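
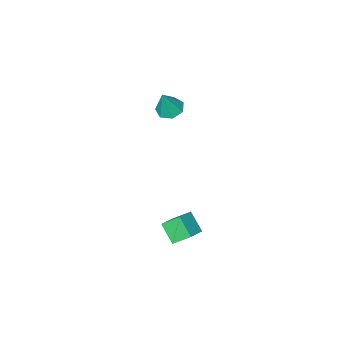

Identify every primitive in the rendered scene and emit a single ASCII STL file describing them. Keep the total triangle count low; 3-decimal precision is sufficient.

solid 
facet normal -0.372 -0.077 -0.925
outer loop
vertex 2.14 0.392 2.279
vertex 1.424 0.299 2.575
vertex 1.786 0.961 2.374
endloop
endfacet
facet normal 0.852 0.521 0.051
outer loop
vertex 2.14 0.392 2.279
vertex 1.786 0.961 2.374
vertex 2.016 0.421 4.045
endloop
endfacet
facet normal -0.373 -0.076 -0.924
outer loop
vertex 1.786 0.961 2.374
vertex 1.424 0.299 2.575
vertex 1.16 1.032 2.621
endloop
endfacet
facet normal 0.214 0.938 0.274
outer loop
vertex 1.786 0.961 2.374
vertex 1.16 1.032 2.621
vertex 2.016 0.421 4.045
endloop
endfacet
facet normal -0.371 -0.076 -0.925
outer loop
vertex 1.16 1.032 2.621
vertex 1.424 0.299 2.575
vertex 0.732 0.552 2.832
endloop
endfacet
facet normal -0.471 0.672 0.572
outer loop
vertex 1.16 1.032 2.621
vertex 0.732 0.552 2.832
vertex 2.016 0.421 4.045
endloop
endfacet
facet normal -0.372 -0.077 -0.925
outer loop
vertex 0.732 0.552 2.832
vertex 1.424 0.299 2.575
vertex 0.826 -0.119 2.85
endloop
endfacet
facet normal -0.689 -0.077 0.721
outer loop
vertex 0.732 0.552 2.832
vertex 0.826 -0.119 2.85
vertex 2.016 0.421 4.045
endloop
endfacet
facet normal -0.372 -0.076 -0.925
outer loop
vertex 0.826 -0.119 2.85
vertex 1.424 0.299 2.575
vertex 1.37 -0.474 2.66
endloop
endfacet
facet normal -0.273 -0.745 0.609
outer loop
vertex 0.826 -0.119 2.85
vertex 1.37 -0.474 2.66
vertex 2.016 0.421 4.045
endloop
endfacet
facet normal -0.373 -0.076 -0.925
outer loop
vertex 1.37 -0.474 2.66
vertex 1.424 0.299 2.575
vertex 1.954 -0.247 2.406
endloop
endfacet
facet normal 0.461 -0.828 0.320
outer loop
vertex 1.37 -0.474 2.66
vertex 1.954 -0.247 2.406
vertex 2.016 0.421 4.045
endloop
endfacet
facet normal -0.373 -0.075 -0.925
outer loop
vertex 1.954 -0.247 2.406
vertex 1.424 0.299 2.575
vertex 2.14 0.392 2.279
endloop
endfacet
facet normal 0.961 -0.266 0.072
outer loop
vertex 1.954 -0.247 2.406
vertex 2.14 0.392 2.279
vertex 2.016 0.421 4.045
endloop
endfacet
facet normal -0.521 0.585 0.622
outer loop
vertex 3.787 4.01 -2.385
vertex 3.846 4.987 -3.255
vertex 2.73 3.616 -2.899
endloop
endfacet
facet normal -0.045 -0.746 0.665
outer loop
vertex 3.354 2.913 -3.645
vertex 3.787 4.01 -2.385
vertex 2.73 3.616 -2.899
endloop
endfacet
facet normal -0.521 0.585 0.622
outer loop
vertex 2.73 3.616 -2.899
vertex 3.846 4.987 -3.255
vertex 2.789 4.593 -3.769
endloop
endfacet
facet normal -0.853 -0.317 -0.414
outer loop
vertex 2.789 4.593 -3.769
vertex 3.354 2.913 -3.645
vertex 2.73 3.616 -2.899
endloop
endfacet
facet normal 0.853 0.317 0.414
outer loop
vertex 3.787 4.01 -2.385
vertex 4.47 4.284 -4.001
vertex 3.846 4.987 -3.255
endloop
endfacet
facet normal -0.045 -0.746 0.665
outer loop
vertex 4.411 3.307 -3.131
vertex 3.787 4.01 -2.385
vertex 3.354 2.913 -3.645
endloop
endfacet
facet normal 0.853 0.317 0.414
outer loop
vertex 4.411 3.307 -3.131
vertex 4.47 4.284 -4.001
vertex 3.787 4.01 -2.385
endloop
endfacet
facet normal 0.045 0.746 -0.665
outer loop
vertex 3.846 4.987 -3.255
vertex 4.47 4.284 -4.001
vertex 2.789 4.593 -3.769
endloop
endfacet
facet normal -0.853 -0.317 -0.414
outer loop
vertex 3.413 3.89 -4.515
vertex 3.354 2.913 -3.645
vertex 2.789 4.593 -3.769
endloop
endfacet
facet normal 0.045 0.746 -0.665
outer loop
vertex 2.789 4.593 -3.769
vertex 4.47 4.284 -4.001
vertex 3.413 3.89 -4.515
endloop
endfacet
facet normal 0.521 -0.585 -0.622
outer loop
vertex 3.413 3.89 -4.515
vertex 4.411 3.307 -3.131
vertex 3.354 2.913 -3.645
endloop
endfacet
facet normal 0.521 -0.585 -0.622
outer loop
vertex 4.47 4.284 -4.001
vertex 4.411 3.307 -3.131
vertex 3.413 3.89 -4.515
endloop
endfacet

endsolid


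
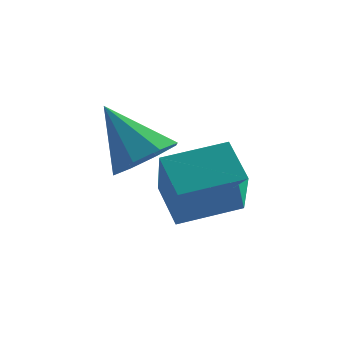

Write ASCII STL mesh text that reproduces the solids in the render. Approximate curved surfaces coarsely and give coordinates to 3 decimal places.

solid 
facet normal 0.525 -0.434 -0.733
outer loop
vertex -0.651 -1.83 3.806
vertex -1.431 -1.801 3.23
vertex -0.688 -1.204 3.409
endloop
endfacet
facet normal 0.551 0.470 0.689
outer loop
vertex -0.651 -1.83 3.806
vertex -0.688 -1.204 3.409
vertex -2.449 -0.959 4.65
endloop
endfacet
facet normal 0.525 -0.433 -0.733
outer loop
vertex -0.688 -1.204 3.409
vertex -1.431 -1.801 3.23
vertex -1.16 -0.927 2.907
endloop
endfacet
facet normal 0.294 0.926 0.235
outer loop
vertex -0.688 -1.204 3.409
vertex -1.16 -0.927 2.907
vertex -2.449 -0.959 4.65
endloop
endfacet
facet normal 0.526 -0.434 -0.732
outer loop
vertex -1.16 -0.927 2.907
vertex -1.431 -1.801 3.23
vertex -1.79 -1.163 2.594
endloop
endfacet
facet normal -0.266 0.947 -0.179
outer loop
vertex -1.16 -0.927 2.907
vertex -1.79 -1.163 2.594
vertex -2.449 -0.959 4.65
endloop
endfacet
facet normal 0.524 -0.435 -0.732
outer loop
vertex -1.79 -1.163 2.594
vertex -1.431 -1.801 3.23
vertex -2.211 -1.772 2.654
endloop
endfacet
facet normal -0.797 0.521 -0.307
outer loop
vertex -1.79 -1.163 2.594
vertex -2.211 -1.772 2.654
vertex -2.449 -0.959 4.65
endloop
endfacet
facet normal 0.525 -0.434 -0.733
outer loop
vertex -2.211 -1.772 2.654
vertex -1.431 -1.801 3.23
vertex -2.174 -2.398 3.051
endloop
endfacet
facet normal -0.992 -0.106 -0.075
outer loop
vertex -2.211 -1.772 2.654
vertex -2.174 -2.398 3.051
vertex -2.449 -0.959 4.65
endloop
endfacet
facet normal 0.525 -0.434 -0.732
outer loop
vertex -2.174 -2.398 3.051
vertex -1.431 -1.801 3.23
vertex -1.702 -2.674 3.553
endloop
endfacet
facet normal -0.734 -0.563 0.380
outer loop
vertex -2.174 -2.398 3.051
vertex -1.702 -2.674 3.553
vertex -2.449 -0.959 4.65
endloop
endfacet
facet normal 0.525 -0.434 -0.732
outer loop
vertex -1.702 -2.674 3.553
vertex -1.431 -1.801 3.23
vertex -1.071 -2.439 3.866
endloop
endfacet
facet normal -0.176 -0.584 0.793
outer loop
vertex -1.702 -2.674 3.553
vertex -1.071 -2.439 3.866
vertex -2.449 -0.959 4.65
endloop
endfacet
facet normal 0.525 -0.434 -0.732
outer loop
vertex -1.071 -2.439 3.866
vertex -1.431 -1.801 3.23
vertex -0.651 -1.83 3.806
endloop
endfacet
facet normal 0.357 -0.155 0.921
outer loop
vertex -1.071 -2.439 3.866
vertex -0.651 -1.83 3.806
vertex -2.449 -0.959 4.65
endloop
endfacet
facet normal -0.944 -0.284 -0.168
outer loop
vertex -1.1 -1.126 2.934
vertex -1.149 0.028 1.264
vertex -0.649 -2.184 2.19
endloop
endfacet
facet normal 0.024 -0.568 0.823
outer loop
vertex 1.069 -1.668 2.496
vertex -1.1 -1.126 2.934
vertex -0.649 -2.184 2.19
endloop
endfacet
facet normal -0.944 -0.284 -0.168
outer loop
vertex -0.649 -2.184 2.19
vertex -1.149 0.028 1.264
vertex -0.698 -1.031 0.52
endloop
endfacet
facet normal 0.329 -0.773 -0.543
outer loop
vertex -0.698 -1.031 0.52
vertex 1.069 -1.668 2.496
vertex -0.649 -2.184 2.19
endloop
endfacet
facet normal -0.329 0.772 0.543
outer loop
vertex -1.1 -1.126 2.934
vertex 0.569 0.544 1.57
vertex -1.149 0.028 1.264
endloop
endfacet
facet normal 0.024 -0.568 0.823
outer loop
vertex 0.618 -0.609 3.24
vertex -1.1 -1.126 2.934
vertex 1.069 -1.668 2.496
endloop
endfacet
facet normal -0.329 0.773 0.543
outer loop
vertex 0.618 -0.609 3.24
vertex 0.569 0.544 1.57
vertex -1.1 -1.126 2.934
endloop
endfacet
facet normal -0.024 0.568 -0.823
outer loop
vertex -1.149 0.028 1.264
vertex 0.569 0.544 1.57
vertex -0.698 -1.031 0.52
endloop
endfacet
facet normal 0.329 -0.772 -0.543
outer loop
vertex 1.02 -0.514 0.826
vertex 1.069 -1.668 2.496
vertex -0.698 -1.031 0.52
endloop
endfacet
facet normal -0.024 0.568 -0.823
outer loop
vertex -0.698 -1.031 0.52
vertex 0.569 0.544 1.57
vertex 1.02 -0.514 0.826
endloop
endfacet
facet normal 0.944 0.284 0.168
outer loop
vertex 1.02 -0.514 0.826
vertex 0.618 -0.609 3.24
vertex 1.069 -1.668 2.496
endloop
endfacet
facet normal 0.944 0.284 0.168
outer loop
vertex 0.569 0.544 1.57
vertex 0.618 -0.609 3.24
vertex 1.02 -0.514 0.826
endloop
endfacet

endsolid


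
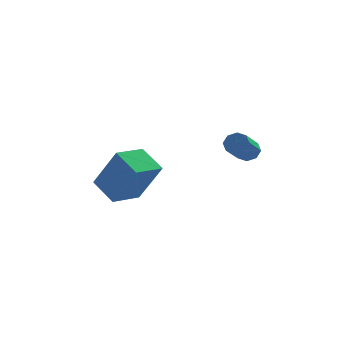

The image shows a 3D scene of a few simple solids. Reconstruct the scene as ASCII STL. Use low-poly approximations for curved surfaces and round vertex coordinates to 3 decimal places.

solid 
facet normal 0.295 0.765 -0.572
outer loop
vertex 0.922 3.244 -0.568
vertex 0.547 3.123 -0.923
vertex 0.572 3.434 -0.494
endloop
endfacet
facet normal 0.408 0.440 0.800
outer loop
vertex 0.922 3.244 -0.568
vertex 0.572 3.434 -0.494
vertex 0.528 2.217 0.198
endloop
endfacet
facet normal 0.408 0.440 0.800
outer loop
vertex 0.528 2.217 0.198
vertex 0.572 3.434 -0.494
vertex 0.177 2.408 0.272
endloop
endfacet
facet normal -0.296 -0.765 0.571
outer loop
vertex 0.528 2.217 0.198
vertex 0.177 2.408 0.272
vertex 0.153 2.097 -0.157
endloop
endfacet
facet normal 0.294 0.766 -0.572
outer loop
vertex 0.572 3.434 -0.494
vertex 0.547 3.123 -0.923
vertex 0.207 3.442 -0.671
endloop
endfacet
facet normal -0.323 0.643 0.695
outer loop
vertex 0.572 3.434 -0.494
vertex 0.207 3.442 -0.671
vertex 0.177 2.408 0.272
endloop
endfacet
facet normal -0.323 0.643 0.695
outer loop
vertex 0.177 2.408 0.272
vertex 0.207 3.442 -0.671
vertex -0.188 2.416 0.095
endloop
endfacet
facet normal -0.294 -0.766 0.572
outer loop
vertex 0.177 2.408 0.272
vertex -0.188 2.416 0.095
vertex 0.153 2.097 -0.157
endloop
endfacet
facet normal 0.294 0.766 -0.572
outer loop
vertex 0.207 3.442 -0.671
vertex 0.547 3.123 -0.923
vertex 0.041 3.263 -0.996
endloop
endfacet
facet normal -0.864 0.469 0.183
outer loop
vertex 0.207 3.442 -0.671
vertex 0.041 3.263 -0.996
vertex -0.188 2.416 0.095
endloop
endfacet
facet normal -0.865 0.468 0.182
outer loop
vertex -0.188 2.416 0.095
vertex 0.041 3.263 -0.996
vertex -0.353 2.237 -0.23
endloop
endfacet
facet normal -0.294 -0.766 0.571
outer loop
vertex -0.188 2.416 0.095
vertex -0.353 2.237 -0.23
vertex 0.153 2.097 -0.157
endloop
endfacet
facet normal 0.294 0.767 -0.570
outer loop
vertex 0.041 3.263 -0.996
vertex 0.547 3.123 -0.923
vertex 0.172 3.003 -1.278
endloop
endfacet
facet normal -0.900 0.020 -0.436
outer loop
vertex 0.041 3.263 -0.996
vertex 0.172 3.003 -1.278
vertex -0.353 2.237 -0.23
endloop
endfacet
facet normal -0.900 0.020 -0.436
outer loop
vertex -0.353 2.237 -0.23
vertex 0.172 3.003 -1.278
vertex -0.222 1.976 -0.512
endloop
endfacet
facet normal -0.294 -0.766 0.572
outer loop
vertex -0.353 2.237 -0.23
vertex -0.222 1.976 -0.512
vertex 0.153 2.097 -0.157
endloop
endfacet
facet normal 0.296 0.765 -0.571
outer loop
vertex 0.172 3.003 -1.278
vertex 0.547 3.123 -0.923
vertex 0.523 2.812 -1.352
endloop
endfacet
facet normal -0.408 -0.440 -0.800
outer loop
vertex 0.172 3.003 -1.278
vertex 0.523 2.812 -1.352
vertex -0.222 1.976 -0.512
endloop
endfacet
facet normal -0.408 -0.440 -0.800
outer loop
vertex -0.222 1.976 -0.512
vertex 0.523 2.812 -1.352
vertex 0.128 1.786 -0.586
endloop
endfacet
facet normal -0.295 -0.765 0.572
outer loop
vertex -0.222 1.976 -0.512
vertex 0.128 1.786 -0.586
vertex 0.153 2.097 -0.157
endloop
endfacet
facet normal 0.294 0.766 -0.572
outer loop
vertex 0.523 2.812 -1.352
vertex 0.547 3.123 -0.923
vertex 0.888 2.804 -1.175
endloop
endfacet
facet normal 0.323 -0.643 -0.695
outer loop
vertex 0.523 2.812 -1.352
vertex 0.888 2.804 -1.175
vertex 0.128 1.786 -0.586
endloop
endfacet
facet normal 0.323 -0.643 -0.695
outer loop
vertex 0.128 1.786 -0.586
vertex 0.888 2.804 -1.175
vertex 0.493 1.778 -0.409
endloop
endfacet
facet normal -0.294 -0.766 0.572
outer loop
vertex 0.128 1.786 -0.586
vertex 0.493 1.778 -0.409
vertex 0.153 2.097 -0.157
endloop
endfacet
facet normal 0.294 0.766 -0.571
outer loop
vertex 0.888 2.804 -1.175
vertex 0.547 3.123 -0.923
vertex 1.053 2.983 -0.85
endloop
endfacet
facet normal 0.865 -0.468 -0.181
outer loop
vertex 0.888 2.804 -1.175
vertex 1.053 2.983 -0.85
vertex 0.493 1.778 -0.409
endloop
endfacet
facet normal 0.864 -0.469 -0.183
outer loop
vertex 0.493 1.778 -0.409
vertex 1.053 2.983 -0.85
vertex 0.659 1.957 -0.084
endloop
endfacet
facet normal -0.294 -0.766 0.572
outer loop
vertex 0.493 1.778 -0.409
vertex 0.659 1.957 -0.084
vertex 0.153 2.097 -0.157
endloop
endfacet
facet normal 0.294 0.766 -0.572
outer loop
vertex 1.053 2.983 -0.85
vertex 0.547 3.123 -0.923
vertex 0.922 3.244 -0.568
endloop
endfacet
facet normal 0.900 -0.020 0.436
outer loop
vertex 1.053 2.983 -0.85
vertex 0.922 3.244 -0.568
vertex 0.659 1.957 -0.084
endloop
endfacet
facet normal 0.900 -0.020 0.436
outer loop
vertex 0.659 1.957 -0.084
vertex 0.922 3.244 -0.568
vertex 0.528 2.217 0.198
endloop
endfacet
facet normal -0.294 -0.767 0.570
outer loop
vertex 0.659 1.957 -0.084
vertex 0.528 2.217 0.198
vertex 0.153 2.097 -0.157
endloop
endfacet
facet normal -0.459 0.253 -0.851
outer loop
vertex -5.273 2.296 -2.459
vertex -4.393 3.36 -2.618
vertex -4.438 1.503 -3.145
endloop
endfacet
facet normal -0.633 -0.766 0.114
outer loop
vertex -3.487 0.98 -1.382
vertex -5.273 2.296 -2.459
vertex -4.438 1.503 -3.145
endloop
endfacet
facet normal -0.459 0.253 -0.851
outer loop
vertex -4.438 1.503 -3.145
vertex -4.393 3.36 -2.618
vertex -3.558 2.567 -3.304
endloop
endfacet
facet normal 0.623 -0.592 -0.512
outer loop
vertex -3.558 2.567 -3.304
vertex -3.487 0.98 -1.382
vertex -4.438 1.503 -3.145
endloop
endfacet
facet normal -0.623 0.592 0.512
outer loop
vertex -5.273 2.296 -2.459
vertex -3.442 2.837 -0.855
vertex -4.393 3.36 -2.618
endloop
endfacet
facet normal -0.633 -0.766 0.114
outer loop
vertex -4.322 1.773 -0.696
vertex -5.273 2.296 -2.459
vertex -3.487 0.98 -1.382
endloop
endfacet
facet normal -0.623 0.592 0.512
outer loop
vertex -4.322 1.773 -0.696
vertex -3.442 2.837 -0.855
vertex -5.273 2.296 -2.459
endloop
endfacet
facet normal 0.633 0.766 -0.114
outer loop
vertex -4.393 3.36 -2.618
vertex -3.442 2.837 -0.855
vertex -3.558 2.567 -3.304
endloop
endfacet
facet normal 0.623 -0.592 -0.512
outer loop
vertex -2.607 2.044 -1.541
vertex -3.487 0.98 -1.382
vertex -3.558 2.567 -3.304
endloop
endfacet
facet normal 0.633 0.766 -0.114
outer loop
vertex -3.558 2.567 -3.304
vertex -3.442 2.837 -0.855
vertex -2.607 2.044 -1.541
endloop
endfacet
facet normal 0.459 -0.253 0.851
outer loop
vertex -2.607 2.044 -1.541
vertex -4.322 1.773 -0.696
vertex -3.487 0.98 -1.382
endloop
endfacet
facet normal 0.459 -0.253 0.851
outer loop
vertex -3.442 2.837 -0.855
vertex -4.322 1.773 -0.696
vertex -2.607 2.044 -1.541
endloop
endfacet

endsolid


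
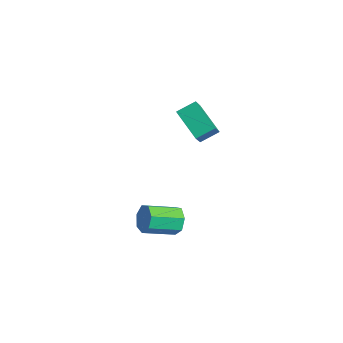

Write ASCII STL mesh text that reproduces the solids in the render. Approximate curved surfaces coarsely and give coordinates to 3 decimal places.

solid 
facet normal -0.405 0.486 -0.775
outer loop
vertex -2.97 2.348 0.489
vertex -2.681 3.37 0.979
vertex -1.28 2.306 -0.421
endloop
endfacet
facet normal -0.247 -0.874 -0.419
outer loop
vertex -0.599 1.49 0.881
vertex -2.97 2.348 0.489
vertex -1.28 2.306 -0.421
endloop
endfacet
facet normal -0.404 0.486 -0.774
outer loop
vertex -1.28 2.306 -0.421
vertex -2.681 3.37 0.979
vertex -0.991 3.328 0.07
endloop
endfacet
facet normal 0.880 -0.021 -0.474
outer loop
vertex -0.991 3.328 0.07
vertex -0.599 1.49 0.881
vertex -1.28 2.306 -0.421
endloop
endfacet
facet normal -0.880 0.022 0.474
outer loop
vertex -2.97 2.348 0.489
vertex -2.0 2.554 2.281
vertex -2.681 3.37 0.979
endloop
endfacet
facet normal -0.247 -0.874 -0.419
outer loop
vertex -2.289 1.532 1.79
vertex -2.97 2.348 0.489
vertex -0.599 1.49 0.881
endloop
endfacet
facet normal -0.880 0.021 0.474
outer loop
vertex -2.289 1.532 1.79
vertex -2.0 2.554 2.281
vertex -2.97 2.348 0.489
endloop
endfacet
facet normal 0.247 0.874 0.419
outer loop
vertex -2.681 3.37 0.979
vertex -2.0 2.554 2.281
vertex -0.991 3.328 0.07
endloop
endfacet
facet normal 0.880 -0.022 -0.474
outer loop
vertex -0.31 2.512 1.371
vertex -0.599 1.49 0.881
vertex -0.991 3.328 0.07
endloop
endfacet
facet normal 0.247 0.874 0.419
outer loop
vertex -0.991 3.328 0.07
vertex -2.0 2.554 2.281
vertex -0.31 2.512 1.371
endloop
endfacet
facet normal 0.405 -0.486 0.775
outer loop
vertex -0.31 2.512 1.371
vertex -2.289 1.532 1.79
vertex -0.599 1.49 0.881
endloop
endfacet
facet normal 0.405 -0.486 0.774
outer loop
vertex -2.0 2.554 2.281
vertex -2.289 1.532 1.79
vertex -0.31 2.512 1.371
endloop
endfacet
facet normal 0.307 0.871 -0.383
outer loop
vertex 4.228 -2.879 0.946
vertex 3.692 -2.944 0.369
vertex 3.614 -2.605 1.078
endloop
endfacet
facet normal 0.321 0.284 0.903
outer loop
vertex 4.228 -2.879 0.946
vertex 3.614 -2.605 1.078
vertex 3.683 -4.43 1.628
endloop
endfacet
facet normal 0.321 0.284 0.903
outer loop
vertex 3.683 -4.43 1.628
vertex 3.614 -2.605 1.078
vertex 3.069 -4.156 1.76
endloop
endfacet
facet normal -0.306 -0.871 0.384
outer loop
vertex 3.683 -4.43 1.628
vertex 3.069 -4.156 1.76
vertex 3.148 -4.496 1.051
endloop
endfacet
facet normal 0.305 0.872 -0.383
outer loop
vertex 3.614 -2.605 1.078
vertex 3.692 -2.944 0.369
vertex 3.058 -2.587 0.676
endloop
endfacet
facet normal -0.500 0.490 0.714
outer loop
vertex 3.614 -2.605 1.078
vertex 3.058 -2.587 0.676
vertex 3.069 -4.156 1.76
endloop
endfacet
facet normal -0.501 0.490 0.714
outer loop
vertex 3.069 -4.156 1.76
vertex 3.058 -2.587 0.676
vertex 2.514 -4.138 1.358
endloop
endfacet
facet normal -0.306 -0.871 0.384
outer loop
vertex 3.069 -4.156 1.76
vertex 2.514 -4.138 1.358
vertex 3.148 -4.496 1.051
endloop
endfacet
facet normal 0.306 0.872 -0.383
outer loop
vertex 3.058 -2.587 0.676
vertex 3.692 -2.944 0.369
vertex 2.981 -2.838 0.043
endloop
endfacet
facet normal -0.945 0.325 -0.014
outer loop
vertex 3.058 -2.587 0.676
vertex 2.981 -2.838 0.043
vertex 2.514 -4.138 1.358
endloop
endfacet
facet normal -0.945 0.326 -0.013
outer loop
vertex 2.514 -4.138 1.358
vertex 2.981 -2.838 0.043
vertex 2.436 -4.389 0.725
endloop
endfacet
facet normal -0.306 -0.871 0.383
outer loop
vertex 2.514 -4.138 1.358
vertex 2.436 -4.389 0.725
vertex 3.148 -4.496 1.051
endloop
endfacet
facet normal 0.306 0.872 -0.383
outer loop
vertex 2.981 -2.838 0.043
vertex 3.692 -2.944 0.369
vertex 3.439 -3.169 -0.345
endloop
endfacet
facet normal -0.678 -0.083 -0.730
outer loop
vertex 2.981 -2.838 0.043
vertex 3.439 -3.169 -0.345
vertex 2.436 -4.389 0.725
endloop
endfacet
facet normal -0.678 -0.083 -0.730
outer loop
vertex 2.436 -4.389 0.725
vertex 3.439 -3.169 -0.345
vertex 2.894 -4.72 0.337
endloop
endfacet
facet normal -0.306 -0.872 0.382
outer loop
vertex 2.436 -4.389 0.725
vertex 2.894 -4.72 0.337
vertex 3.148 -4.496 1.051
endloop
endfacet
facet normal 0.306 0.872 -0.383
outer loop
vertex 3.439 -3.169 -0.345
vertex 3.692 -2.944 0.369
vertex 4.088 -3.331 -0.195
endloop
endfacet
facet normal 0.100 -0.430 -0.897
outer loop
vertex 3.439 -3.169 -0.345
vertex 4.088 -3.331 -0.195
vertex 2.894 -4.72 0.337
endloop
endfacet
facet normal 0.100 -0.429 -0.898
outer loop
vertex 2.894 -4.72 0.337
vertex 4.088 -3.331 -0.195
vertex 3.543 -4.883 0.487
endloop
endfacet
facet normal -0.307 -0.871 0.383
outer loop
vertex 2.894 -4.72 0.337
vertex 3.543 -4.883 0.487
vertex 3.148 -4.496 1.051
endloop
endfacet
facet normal 0.307 0.872 -0.383
outer loop
vertex 4.088 -3.331 -0.195
vertex 3.692 -2.944 0.369
vertex 4.439 -3.202 0.38
endloop
endfacet
facet normal 0.803 -0.453 -0.388
outer loop
vertex 4.088 -3.331 -0.195
vertex 4.439 -3.202 0.38
vertex 3.543 -4.883 0.487
endloop
endfacet
facet normal 0.803 -0.453 -0.388
outer loop
vertex 3.543 -4.883 0.487
vertex 4.439 -3.202 0.38
vertex 3.894 -4.753 1.062
endloop
endfacet
facet normal -0.306 -0.871 0.384
outer loop
vertex 3.543 -4.883 0.487
vertex 3.894 -4.753 1.062
vertex 3.148 -4.496 1.051
endloop
endfacet
facet normal 0.307 0.871 -0.383
outer loop
vertex 4.439 -3.202 0.38
vertex 3.692 -2.944 0.369
vertex 4.228 -2.879 0.946
endloop
endfacet
facet normal 0.901 -0.135 0.413
outer loop
vertex 4.439 -3.202 0.38
vertex 4.228 -2.879 0.946
vertex 3.894 -4.753 1.062
endloop
endfacet
facet normal 0.901 -0.135 0.413
outer loop
vertex 3.894 -4.753 1.062
vertex 4.228 -2.879 0.946
vertex 3.683 -4.43 1.628
endloop
endfacet
facet normal -0.306 -0.871 0.383
outer loop
vertex 3.894 -4.753 1.062
vertex 3.683 -4.43 1.628
vertex 3.148 -4.496 1.051
endloop
endfacet

endsolid


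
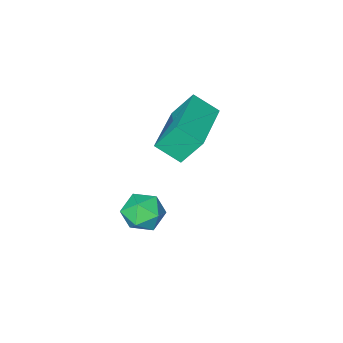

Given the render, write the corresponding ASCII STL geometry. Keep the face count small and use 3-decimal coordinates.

solid 
facet normal -0.435 0.880 -0.193
outer loop
vertex -2.01 3.702 -1.949
vertex -2.594 3.48 -1.646
vertex -2.108 3.803 -1.269
endloop
endfacet
facet normal 0.271 0.957 -0.103
outer loop
vertex -2.01 3.702 -1.949
vertex -2.108 3.803 -1.269
vertex -1.487 3.602 -1.505
endloop
endfacet
facet normal 0.601 0.546 -0.585
outer loop
vertex -2.01 3.702 -1.949
vertex -1.487 3.602 -1.505
vertex -1.589 3.156 -2.026
endloop
endfacet
facet normal 0.100 0.214 -0.972
outer loop
vertex -2.01 3.702 -1.949
vertex -1.589 3.156 -2.026
vertex -2.273 3.081 -2.113
endloop
endfacet
facet normal -0.539 0.421 -0.730
outer loop
vertex -2.01 3.702 -1.949
vertex -2.273 3.081 -2.113
vertex -2.594 3.48 -1.646
endloop
endfacet
facet normal 0.439 0.713 0.547
outer loop
vertex -1.487 3.602 -1.505
vertex -2.108 3.803 -1.269
vertex -1.747 3.319 -0.927
endloop
endfacet
facet normal -0.702 0.589 0.401
outer loop
vertex -2.108 3.803 -1.269
vertex -2.594 3.48 -1.646
vertex -2.431 3.244 -1.014
endloop
endfacet
facet normal -0.871 -0.154 -0.467
outer loop
vertex -2.594 3.48 -1.646
vertex -2.273 3.081 -2.113
vertex -2.533 2.798 -1.535
endloop
endfacet
facet normal 0.163 -0.486 -0.859
outer loop
vertex -2.273 3.081 -2.113
vertex -1.589 3.156 -2.026
vertex -1.912 2.597 -1.771
endloop
endfacet
facet normal 0.971 0.049 -0.232
outer loop
vertex -1.589 3.156 -2.026
vertex -1.487 3.602 -1.505
vertex -1.426 2.92 -1.394
endloop
endfacet
facet normal -0.100 -0.214 0.972
outer loop
vertex -2.01 2.698 -1.091
vertex -1.747 3.319 -0.927
vertex -2.431 3.244 -1.014
endloop
endfacet
facet normal -0.601 -0.546 0.585
outer loop
vertex -2.01 2.698 -1.091
vertex -2.431 3.244 -1.014
vertex -2.533 2.798 -1.535
endloop
endfacet
facet normal -0.271 -0.957 0.103
outer loop
vertex -2.01 2.698 -1.091
vertex -2.533 2.798 -1.535
vertex -1.912 2.597 -1.771
endloop
endfacet
facet normal 0.435 -0.880 0.193
outer loop
vertex -2.01 2.698 -1.091
vertex -1.912 2.597 -1.771
vertex -1.426 2.92 -1.394
endloop
endfacet
facet normal 0.539 -0.421 0.730
outer loop
vertex -2.01 2.698 -1.091
vertex -1.426 2.92 -1.394
vertex -1.747 3.319 -0.927
endloop
endfacet
facet normal -0.163 0.486 0.859
outer loop
vertex -2.431 3.244 -1.014
vertex -1.747 3.319 -0.927
vertex -2.108 3.803 -1.269
endloop
endfacet
facet normal -0.971 -0.049 0.232
outer loop
vertex -2.533 2.798 -1.535
vertex -2.431 3.244 -1.014
vertex -2.594 3.48 -1.646
endloop
endfacet
facet normal -0.439 -0.713 -0.547
outer loop
vertex -1.912 2.597 -1.771
vertex -2.533 2.798 -1.535
vertex -2.273 3.081 -2.113
endloop
endfacet
facet normal 0.702 -0.589 -0.401
outer loop
vertex -1.426 2.92 -1.394
vertex -1.912 2.597 -1.771
vertex -1.589 3.156 -2.026
endloop
endfacet
facet normal 0.871 0.154 0.467
outer loop
vertex -1.747 3.319 -0.927
vertex -1.426 2.92 -1.394
vertex -1.487 3.602 -1.505
endloop
endfacet
facet normal -0.421 0.372 0.827
outer loop
vertex -4.023 2.735 2.306
vertex -2.614 3.936 2.483
vertex -4.477 3.342 1.802
endloop
endfacet
facet normal -0.757 -0.646 -0.096
outer loop
vertex -4.026 2.944 0.917
vertex -4.023 2.735 2.306
vertex -4.477 3.342 1.802
endloop
endfacet
facet normal -0.421 0.371 0.828
outer loop
vertex -4.477 3.342 1.802
vertex -2.614 3.936 2.483
vertex -3.068 4.543 1.98
endloop
endfacet
facet normal -0.498 0.667 -0.554
outer loop
vertex -3.068 4.543 1.98
vertex -4.026 2.944 0.917
vertex -4.477 3.342 1.802
endloop
endfacet
facet normal 0.499 -0.667 0.554
outer loop
vertex -4.023 2.735 2.306
vertex -2.163 3.538 1.598
vertex -2.614 3.936 2.483
endloop
endfacet
facet normal -0.758 -0.646 -0.096
outer loop
vertex -3.572 2.337 1.42
vertex -4.023 2.735 2.306
vertex -4.026 2.944 0.917
endloop
endfacet
facet normal 0.499 -0.667 0.553
outer loop
vertex -3.572 2.337 1.42
vertex -2.163 3.538 1.598
vertex -4.023 2.735 2.306
endloop
endfacet
facet normal 0.758 0.646 0.096
outer loop
vertex -2.614 3.936 2.483
vertex -2.163 3.538 1.598
vertex -3.068 4.543 1.98
endloop
endfacet
facet normal -0.499 0.667 -0.554
outer loop
vertex -2.617 4.145 1.094
vertex -4.026 2.944 0.917
vertex -3.068 4.543 1.98
endloop
endfacet
facet normal 0.757 0.646 0.095
outer loop
vertex -3.068 4.543 1.98
vertex -2.163 3.538 1.598
vertex -2.617 4.145 1.094
endloop
endfacet
facet normal 0.421 -0.371 -0.828
outer loop
vertex -2.617 4.145 1.094
vertex -3.572 2.337 1.42
vertex -4.026 2.944 0.917
endloop
endfacet
facet normal 0.421 -0.372 -0.827
outer loop
vertex -2.163 3.538 1.598
vertex -3.572 2.337 1.42
vertex -2.617 4.145 1.094
endloop
endfacet

endsolid


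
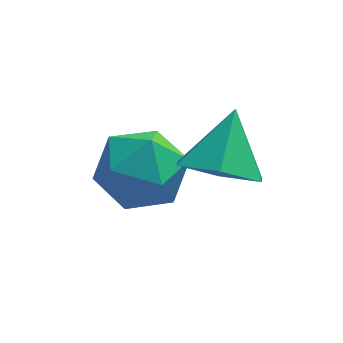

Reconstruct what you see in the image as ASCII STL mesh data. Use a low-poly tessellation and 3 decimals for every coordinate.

solid 
facet normal -0.254 -0.636 -0.729
outer loop
vertex 2.344 -0.026 -1.214
vertex 1.725 -0.15 -0.89
vertex 1.778 0.374 -1.366
endloop
endfacet
facet normal 0.601 0.774 -0.200
outer loop
vertex 2.344 -0.026 -1.214
vertex 1.778 0.374 -1.366
vertex 1.995 0.53 -0.11
endloop
endfacet
facet normal -0.254 -0.636 -0.729
outer loop
vertex 1.778 0.374 -1.366
vertex 1.725 -0.15 -0.89
vertex 1.158 0.25 -1.042
endloop
endfacet
facet normal -0.235 0.969 -0.080
outer loop
vertex 1.778 0.374 -1.366
vertex 1.158 0.25 -1.042
vertex 1.995 0.53 -0.11
endloop
endfacet
facet normal -0.252 -0.635 -0.730
outer loop
vertex 1.158 0.25 -1.042
vertex 1.725 -0.15 -0.89
vertex 1.105 -0.275 -0.567
endloop
endfacet
facet normal -0.710 0.510 0.485
outer loop
vertex 1.158 0.25 -1.042
vertex 1.105 -0.275 -0.567
vertex 1.995 0.53 -0.11
endloop
endfacet
facet normal -0.252 -0.636 -0.730
outer loop
vertex 1.105 -0.275 -0.567
vertex 1.725 -0.15 -0.89
vertex 1.671 -0.675 -0.414
endloop
endfacet
facet normal -0.349 -0.140 0.927
outer loop
vertex 1.105 -0.275 -0.567
vertex 1.671 -0.675 -0.414
vertex 1.995 0.53 -0.11
endloop
endfacet
facet normal -0.253 -0.635 -0.730
outer loop
vertex 1.671 -0.675 -0.414
vertex 1.725 -0.15 -0.89
vertex 2.291 -0.55 -0.738
endloop
endfacet
facet normal 0.489 -0.335 0.806
outer loop
vertex 1.671 -0.675 -0.414
vertex 2.291 -0.55 -0.738
vertex 1.995 0.53 -0.11
endloop
endfacet
facet normal -0.254 -0.636 -0.729
outer loop
vertex 2.291 -0.55 -0.738
vertex 1.725 -0.15 -0.89
vertex 2.344 -0.026 -1.214
endloop
endfacet
facet normal 0.962 0.123 0.242
outer loop
vertex 2.291 -0.55 -0.738
vertex 2.344 -0.026 -1.214
vertex 1.995 0.53 -0.11
endloop
endfacet
facet normal -0.426 0.000 0.905
outer loop
vertex 0.172 0.996 -1.196
vertex 0.18 0.218 -1.192
vertex 0.786 0.615 -0.907
endloop
endfacet
facet normal -0.023 0.581 0.814
outer loop
vertex 0.172 0.996 -1.196
vertex 0.786 0.615 -0.907
vertex 0.893 1.244 -1.353
endloop
endfacet
facet normal -0.268 0.932 0.243
outer loop
vertex 0.172 0.996 -1.196
vertex 0.893 1.244 -1.353
vertex 0.353 1.235 -1.914
endloop
endfacet
facet normal -0.823 0.568 -0.018
outer loop
vertex 0.172 0.996 -1.196
vertex 0.353 1.235 -1.914
vertex -0.087 0.601 -1.814
endloop
endfacet
facet normal -0.921 -0.007 0.391
outer loop
vertex 0.172 0.996 -1.196
vertex -0.087 0.601 -1.814
vertex 0.18 0.218 -1.192
endloop
endfacet
facet normal 0.643 0.367 0.672
outer loop
vertex 0.893 1.244 -1.353
vertex 0.786 0.615 -0.907
vertex 1.347 0.619 -1.446
endloop
endfacet
facet normal -0.010 -0.573 0.820
outer loop
vertex 0.786 0.615 -0.907
vertex 0.18 0.218 -1.192
vertex 0.907 -0.015 -1.346
endloop
endfacet
facet normal -0.810 -0.586 -0.013
outer loop
vertex 0.18 0.218 -1.192
vertex -0.087 0.601 -1.814
vertex 0.367 -0.024 -1.907
endloop
endfacet
facet normal -0.651 0.346 -0.675
outer loop
vertex -0.087 0.601 -1.814
vertex 0.353 1.235 -1.914
vertex 0.474 0.605 -2.353
endloop
endfacet
facet normal 0.246 0.936 -0.252
outer loop
vertex 0.353 1.235 -1.914
vertex 0.893 1.244 -1.353
vertex 1.08 1.002 -2.068
endloop
endfacet
facet normal 0.823 -0.568 0.018
outer loop
vertex 1.088 0.224 -2.064
vertex 1.347 0.619 -1.446
vertex 0.907 -0.015 -1.346
endloop
endfacet
facet normal 0.268 -0.932 -0.243
outer loop
vertex 1.088 0.224 -2.064
vertex 0.907 -0.015 -1.346
vertex 0.367 -0.024 -1.907
endloop
endfacet
facet normal 0.023 -0.581 -0.814
outer loop
vertex 1.088 0.224 -2.064
vertex 0.367 -0.024 -1.907
vertex 0.474 0.605 -2.353
endloop
endfacet
facet normal 0.426 -0.000 -0.905
outer loop
vertex 1.088 0.224 -2.064
vertex 0.474 0.605 -2.353
vertex 1.08 1.002 -2.068
endloop
endfacet
facet normal 0.921 0.007 -0.391
outer loop
vertex 1.088 0.224 -2.064
vertex 1.08 1.002 -2.068
vertex 1.347 0.619 -1.446
endloop
endfacet
facet normal 0.651 -0.346 0.675
outer loop
vertex 0.907 -0.015 -1.346
vertex 1.347 0.619 -1.446
vertex 0.786 0.615 -0.907
endloop
endfacet
facet normal -0.246 -0.936 0.252
outer loop
vertex 0.367 -0.024 -1.907
vertex 0.907 -0.015 -1.346
vertex 0.18 0.218 -1.192
endloop
endfacet
facet normal -0.643 -0.367 -0.672
outer loop
vertex 0.474 0.605 -2.353
vertex 0.367 -0.024 -1.907
vertex -0.087 0.601 -1.814
endloop
endfacet
facet normal 0.010 0.573 -0.820
outer loop
vertex 1.08 1.002 -2.068
vertex 0.474 0.605 -2.353
vertex 0.353 1.235 -1.914
endloop
endfacet
facet normal 0.810 0.586 0.013
outer loop
vertex 1.347 0.619 -1.446
vertex 1.08 1.002 -2.068
vertex 0.893 1.244 -1.353
endloop
endfacet

endsolid


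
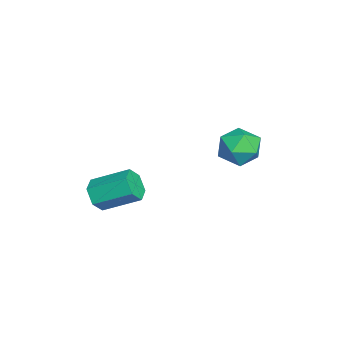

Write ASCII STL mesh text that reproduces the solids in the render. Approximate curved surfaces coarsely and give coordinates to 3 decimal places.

solid 
facet normal -0.104 -0.884 -0.456
outer loop
vertex 0.627 -3.289 -4.623
vertex 0.206 -3.556 -4.01
vertex -0.158 -3.201 -4.615
endloop
endfacet
facet normal 0.042 0.454 -0.890
outer loop
vertex 0.627 -3.289 -4.623
vertex -0.158 -3.201 -4.615
vertex 0.814 -1.698 -3.803
endloop
endfacet
facet normal 0.042 0.454 -0.890
outer loop
vertex 0.814 -1.698 -3.803
vertex -0.158 -3.201 -4.615
vertex 0.029 -1.61 -3.795
endloop
endfacet
facet normal 0.104 0.884 0.455
outer loop
vertex 0.814 -1.698 -3.803
vertex 0.029 -1.61 -3.795
vertex 0.394 -1.964 -3.19
endloop
endfacet
facet normal -0.104 -0.884 -0.456
outer loop
vertex -0.158 -3.201 -4.615
vertex 0.206 -3.556 -4.01
vertex -0.579 -3.468 -4.001
endloop
endfacet
facet normal -0.840 0.323 -0.436
outer loop
vertex -0.158 -3.201 -4.615
vertex -0.579 -3.468 -4.001
vertex 0.029 -1.61 -3.795
endloop
endfacet
facet normal -0.840 0.323 -0.436
outer loop
vertex 0.029 -1.61 -3.795
vertex -0.579 -3.468 -4.001
vertex -0.392 -1.876 -3.181
endloop
endfacet
facet normal 0.104 0.885 0.455
outer loop
vertex 0.029 -1.61 -3.795
vertex -0.392 -1.876 -3.181
vertex 0.394 -1.964 -3.19
endloop
endfacet
facet normal -0.104 -0.884 -0.455
outer loop
vertex -0.579 -3.468 -4.001
vertex 0.206 -3.556 -4.01
vertex -0.214 -3.822 -3.397
endloop
endfacet
facet normal -0.881 -0.131 0.455
outer loop
vertex -0.579 -3.468 -4.001
vertex -0.214 -3.822 -3.397
vertex -0.392 -1.876 -3.181
endloop
endfacet
facet normal -0.881 -0.131 0.455
outer loop
vertex -0.392 -1.876 -3.181
vertex -0.214 -3.822 -3.397
vertex -0.027 -2.231 -2.577
endloop
endfacet
facet normal 0.104 0.884 0.456
outer loop
vertex -0.392 -1.876 -3.181
vertex -0.027 -2.231 -2.577
vertex 0.394 -1.964 -3.19
endloop
endfacet
facet normal -0.104 -0.884 -0.455
outer loop
vertex -0.214 -3.822 -3.397
vertex 0.206 -3.556 -4.01
vertex 0.571 -3.91 -3.405
endloop
endfacet
facet normal -0.042 -0.454 0.890
outer loop
vertex -0.214 -3.822 -3.397
vertex 0.571 -3.91 -3.405
vertex -0.027 -2.231 -2.577
endloop
endfacet
facet normal -0.042 -0.454 0.890
outer loop
vertex -0.027 -2.231 -2.577
vertex 0.571 -3.91 -3.405
vertex 0.758 -2.319 -2.585
endloop
endfacet
facet normal 0.104 0.884 0.456
outer loop
vertex -0.027 -2.231 -2.577
vertex 0.758 -2.319 -2.585
vertex 0.394 -1.964 -3.19
endloop
endfacet
facet normal -0.104 -0.885 -0.455
outer loop
vertex 0.571 -3.91 -3.405
vertex 0.206 -3.556 -4.01
vertex 0.992 -3.644 -4.019
endloop
endfacet
facet normal 0.840 -0.323 0.436
outer loop
vertex 0.571 -3.91 -3.405
vertex 0.992 -3.644 -4.019
vertex 0.758 -2.319 -2.585
endloop
endfacet
facet normal 0.840 -0.323 0.436
outer loop
vertex 0.758 -2.319 -2.585
vertex 0.992 -3.644 -4.019
vertex 1.179 -2.052 -3.199
endloop
endfacet
facet normal 0.104 0.884 0.456
outer loop
vertex 0.758 -2.319 -2.585
vertex 1.179 -2.052 -3.199
vertex 0.394 -1.964 -3.19
endloop
endfacet
facet normal -0.104 -0.884 -0.456
outer loop
vertex 0.992 -3.644 -4.019
vertex 0.206 -3.556 -4.01
vertex 0.627 -3.289 -4.623
endloop
endfacet
facet normal 0.881 0.131 -0.455
outer loop
vertex 0.992 -3.644 -4.019
vertex 0.627 -3.289 -4.623
vertex 1.179 -2.052 -3.199
endloop
endfacet
facet normal 0.881 0.131 -0.455
outer loop
vertex 1.179 -2.052 -3.199
vertex 0.627 -3.289 -4.623
vertex 0.814 -1.698 -3.803
endloop
endfacet
facet normal 0.104 0.884 0.455
outer loop
vertex 1.179 -2.052 -3.199
vertex 0.814 -1.698 -3.803
vertex 0.394 -1.964 -3.19
endloop
endfacet
facet normal -0.972 -0.193 0.130
outer loop
vertex -4.922 2.382 -3.993
vertex -4.696 1.345 -3.843
vertex -4.717 2.015 -3.007
endloop
endfacet
facet normal -0.813 0.469 0.344
outer loop
vertex -4.922 2.382 -3.993
vertex -4.717 2.015 -3.007
vertex -4.309 2.955 -3.325
endloop
endfacet
facet normal -0.533 0.819 -0.213
outer loop
vertex -4.922 2.382 -3.993
vertex -4.309 2.955 -3.325
vertex -4.036 2.864 -4.358
endloop
endfacet
facet normal -0.519 0.372 -0.769
outer loop
vertex -4.922 2.382 -3.993
vertex -4.036 2.864 -4.358
vertex -4.275 1.869 -4.678
endloop
endfacet
facet normal -0.791 -0.253 -0.557
outer loop
vertex -4.922 2.382 -3.993
vertex -4.275 1.869 -4.678
vertex -4.696 1.345 -3.843
endloop
endfacet
facet normal -0.313 0.423 0.850
outer loop
vertex -4.309 2.955 -3.325
vertex -4.717 2.015 -3.007
vertex -3.705 2.271 -2.762
endloop
endfacet
facet normal -0.570 -0.648 0.505
outer loop
vertex -4.717 2.015 -3.007
vertex -4.696 1.345 -3.843
vertex -3.944 1.276 -3.082
endloop
endfacet
facet normal -0.277 -0.745 -0.607
outer loop
vertex -4.696 1.345 -3.843
vertex -4.275 1.869 -4.678
vertex -3.671 1.185 -4.115
endloop
endfacet
facet normal 0.163 0.266 -0.950
outer loop
vertex -4.275 1.869 -4.678
vertex -4.036 2.864 -4.358
vertex -3.263 2.125 -4.433
endloop
endfacet
facet normal 0.141 0.989 -0.050
outer loop
vertex -4.036 2.864 -4.358
vertex -4.309 2.955 -3.325
vertex -3.284 2.795 -3.597
endloop
endfacet
facet normal 0.519 -0.372 0.769
outer loop
vertex -3.058 1.758 -3.447
vertex -3.705 2.271 -2.762
vertex -3.944 1.276 -3.082
endloop
endfacet
facet normal 0.533 -0.819 0.213
outer loop
vertex -3.058 1.758 -3.447
vertex -3.944 1.276 -3.082
vertex -3.671 1.185 -4.115
endloop
endfacet
facet normal 0.813 -0.469 -0.344
outer loop
vertex -3.058 1.758 -3.447
vertex -3.671 1.185 -4.115
vertex -3.263 2.125 -4.433
endloop
endfacet
facet normal 0.972 0.193 -0.130
outer loop
vertex -3.058 1.758 -3.447
vertex -3.263 2.125 -4.433
vertex -3.284 2.795 -3.597
endloop
endfacet
facet normal 0.791 0.253 0.557
outer loop
vertex -3.058 1.758 -3.447
vertex -3.284 2.795 -3.597
vertex -3.705 2.271 -2.762
endloop
endfacet
facet normal -0.163 -0.266 0.950
outer loop
vertex -3.944 1.276 -3.082
vertex -3.705 2.271 -2.762
vertex -4.717 2.015 -3.007
endloop
endfacet
facet normal -0.141 -0.989 0.050
outer loop
vertex -3.671 1.185 -4.115
vertex -3.944 1.276 -3.082
vertex -4.696 1.345 -3.843
endloop
endfacet
facet normal 0.313 -0.423 -0.850
outer loop
vertex -3.263 2.125 -4.433
vertex -3.671 1.185 -4.115
vertex -4.275 1.869 -4.678
endloop
endfacet
facet normal 0.570 0.648 -0.505
outer loop
vertex -3.284 2.795 -3.597
vertex -3.263 2.125 -4.433
vertex -4.036 2.864 -4.358
endloop
endfacet
facet normal 0.277 0.745 0.607
outer loop
vertex -3.705 2.271 -2.762
vertex -3.284 2.795 -3.597
vertex -4.309 2.955 -3.325
endloop
endfacet

endsolid


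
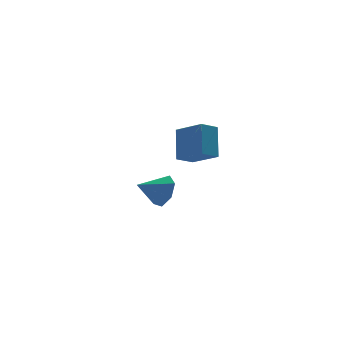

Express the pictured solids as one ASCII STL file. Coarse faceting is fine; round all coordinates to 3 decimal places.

solid 
facet normal -0.869 -0.250 0.428
outer loop
vertex -1.791 -3.683 1.675
vertex -1.434 -2.697 2.976
vertex -2.488 -2.485 0.959
endloop
endfacet
facet normal -0.214 -0.590 -0.779
outer loop
vertex -1.646 -2.243 0.544
vertex -1.791 -3.683 1.675
vertex -2.488 -2.485 0.959
endloop
endfacet
facet normal -0.869 -0.250 0.428
outer loop
vertex -2.488 -2.485 0.959
vertex -1.434 -2.697 2.976
vertex -2.131 -1.5 2.259
endloop
endfacet
facet normal -0.447 0.768 -0.459
outer loop
vertex -2.131 -1.5 2.259
vertex -1.646 -2.243 0.544
vertex -2.488 -2.485 0.959
endloop
endfacet
facet normal 0.447 -0.768 0.459
outer loop
vertex -1.791 -3.683 1.675
vertex -0.592 -2.455 2.561
vertex -1.434 -2.697 2.976
endloop
endfacet
facet normal -0.213 -0.590 -0.779
outer loop
vertex -0.949 -3.44 1.261
vertex -1.791 -3.683 1.675
vertex -1.646 -2.243 0.544
endloop
endfacet
facet normal 0.447 -0.768 0.459
outer loop
vertex -0.949 -3.44 1.261
vertex -0.592 -2.455 2.561
vertex -1.791 -3.683 1.675
endloop
endfacet
facet normal 0.214 0.591 0.778
outer loop
vertex -1.434 -2.697 2.976
vertex -0.592 -2.455 2.561
vertex -2.131 -1.5 2.259
endloop
endfacet
facet normal -0.447 0.768 -0.459
outer loop
vertex -1.289 -1.257 1.845
vertex -1.646 -2.243 0.544
vertex -2.131 -1.5 2.259
endloop
endfacet
facet normal 0.213 0.590 0.779
outer loop
vertex -2.131 -1.5 2.259
vertex -0.592 -2.455 2.561
vertex -1.289 -1.257 1.845
endloop
endfacet
facet normal 0.869 0.250 -0.428
outer loop
vertex -1.289 -1.257 1.845
vertex -0.949 -3.44 1.261
vertex -1.646 -2.243 0.544
endloop
endfacet
facet normal 0.869 0.250 -0.428
outer loop
vertex -0.592 -2.455 2.561
vertex -0.949 -3.44 1.261
vertex -1.289 -1.257 1.845
endloop
endfacet
facet normal 0.899 0.014 -0.437
outer loop
vertex -0.734 2.277 -2.909
vertex -1.078 2.85 -3.598
vertex -0.675 3.094 -2.761
endloop
endfacet
facet normal -0.089 -0.171 0.981
outer loop
vertex -0.734 2.277 -2.909
vertex -0.675 3.094 -2.761
vertex -2.382 2.83 -2.962
endloop
endfacet
facet normal 0.899 0.013 -0.437
outer loop
vertex -0.675 3.094 -2.761
vertex -1.078 2.85 -3.598
vertex -0.919 3.728 -3.244
endloop
endfacet
facet normal -0.181 0.551 0.815
outer loop
vertex -0.675 3.094 -2.761
vertex -0.919 3.728 -3.244
vertex -2.382 2.83 -2.962
endloop
endfacet
facet normal 0.898 0.014 -0.439
outer loop
vertex -0.919 3.728 -3.244
vertex -1.078 2.85 -3.598
vertex -1.284 3.701 -3.992
endloop
endfacet
facet normal -0.483 0.851 0.205
outer loop
vertex -0.919 3.728 -3.244
vertex -1.284 3.701 -3.992
vertex -2.382 2.83 -2.962
endloop
endfacet
facet normal 0.899 0.015 -0.438
outer loop
vertex -1.284 3.701 -3.992
vertex -1.078 2.85 -3.598
vertex -1.493 3.033 -4.444
endloop
endfacet
facet normal -0.769 0.506 -0.392
outer loop
vertex -1.284 3.701 -3.992
vertex -1.493 3.033 -4.444
vertex -2.382 2.83 -2.962
endloop
endfacet
facet normal 0.899 0.013 -0.438
outer loop
vertex -1.493 3.033 -4.444
vertex -1.078 2.85 -3.598
vertex -1.391 2.227 -4.258
endloop
endfacet
facet normal -0.822 -0.225 -0.524
outer loop
vertex -1.493 3.033 -4.444
vertex -1.391 2.227 -4.258
vertex -2.382 2.83 -2.962
endloop
endfacet
facet normal 0.899 0.013 -0.438
outer loop
vertex -1.391 2.227 -4.258
vertex -1.078 2.85 -3.598
vertex -1.053 1.891 -3.575
endloop
endfacet
facet normal -0.603 -0.793 -0.092
outer loop
vertex -1.391 2.227 -4.258
vertex -1.053 1.891 -3.575
vertex -2.382 2.83 -2.962
endloop
endfacet
facet normal 0.899 0.013 -0.438
outer loop
vertex -1.053 1.891 -3.575
vertex -1.078 2.85 -3.598
vertex -0.734 2.277 -2.909
endloop
endfacet
facet normal -0.276 -0.768 0.578
outer loop
vertex -1.053 1.891 -3.575
vertex -0.734 2.277 -2.909
vertex -2.382 2.83 -2.962
endloop
endfacet

endsolid


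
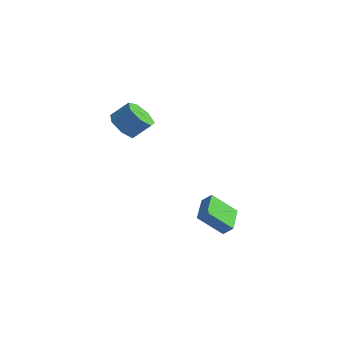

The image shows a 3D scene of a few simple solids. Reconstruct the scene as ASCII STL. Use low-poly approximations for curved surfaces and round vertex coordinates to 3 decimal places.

solid 
facet normal -0.508 0.824 0.252
outer loop
vertex 1.622 1.808 -2.855
vertex 2.202 1.988 -2.274
vertex 2.665 2.869 -4.222
endloop
endfacet
facet normal -0.690 -0.213 -0.692
outer loop
vertex 3.598 1.352 -4.686
vertex 1.622 1.808 -2.855
vertex 2.665 2.869 -4.222
endloop
endfacet
facet normal -0.508 0.824 0.252
outer loop
vertex 2.665 2.869 -4.222
vertex 2.202 1.988 -2.274
vertex 3.244 3.048 -3.641
endloop
endfacet
facet normal 0.517 0.525 -0.677
outer loop
vertex 3.244 3.048 -3.641
vertex 3.598 1.352 -4.686
vertex 2.665 2.869 -4.222
endloop
endfacet
facet normal -0.516 -0.524 0.677
outer loop
vertex 1.622 1.808 -2.855
vertex 3.135 0.471 -2.738
vertex 2.202 1.988 -2.274
endloop
endfacet
facet normal -0.690 -0.213 -0.692
outer loop
vertex 2.556 0.292 -3.319
vertex 1.622 1.808 -2.855
vertex 3.598 1.352 -4.686
endloop
endfacet
facet normal -0.516 -0.525 0.676
outer loop
vertex 2.556 0.292 -3.319
vertex 3.135 0.471 -2.738
vertex 1.622 1.808 -2.855
endloop
endfacet
facet normal 0.690 0.213 0.691
outer loop
vertex 2.202 1.988 -2.274
vertex 3.135 0.471 -2.738
vertex 3.244 3.048 -3.641
endloop
endfacet
facet normal 0.516 0.525 -0.677
outer loop
vertex 4.178 1.532 -4.105
vertex 3.598 1.352 -4.686
vertex 3.244 3.048 -3.641
endloop
endfacet
facet normal 0.690 0.213 0.692
outer loop
vertex 3.244 3.048 -3.641
vertex 3.135 0.471 -2.738
vertex 4.178 1.532 -4.105
endloop
endfacet
facet normal 0.508 -0.824 -0.252
outer loop
vertex 4.178 1.532 -4.105
vertex 2.556 0.292 -3.319
vertex 3.598 1.352 -4.686
endloop
endfacet
facet normal 0.508 -0.824 -0.252
outer loop
vertex 3.135 0.471 -2.738
vertex 2.556 0.292 -3.319
vertex 4.178 1.532 -4.105
endloop
endfacet
facet normal -0.549 -0.473 -0.689
outer loop
vertex -0.951 -1.165 2.456
vertex -1.842 -0.978 3.037
vertex -1.401 -0.365 2.265
endloop
endfacet
facet normal 0.685 0.219 -0.695
outer loop
vertex -0.951 -1.165 2.456
vertex -1.401 -0.365 2.265
vertex -0.167 -0.488 3.442
endloop
endfacet
facet normal 0.685 0.219 -0.695
outer loop
vertex -0.167 -0.488 3.442
vertex -1.401 -0.365 2.265
vertex -0.617 0.312 3.251
endloop
endfacet
facet normal 0.548 0.473 0.690
outer loop
vertex -0.167 -0.488 3.442
vertex -0.617 0.312 3.251
vertex -1.058 -0.302 4.023
endloop
endfacet
facet normal -0.549 -0.473 -0.689
outer loop
vertex -1.401 -0.365 2.265
vertex -1.842 -0.978 3.037
vertex -2.183 -0.027 2.656
endloop
endfacet
facet normal 0.051 0.804 -0.593
outer loop
vertex -1.401 -0.365 2.265
vertex -2.183 -0.027 2.656
vertex -0.617 0.312 3.251
endloop
endfacet
facet normal 0.051 0.804 -0.592
outer loop
vertex -0.617 0.312 3.251
vertex -2.183 -0.027 2.656
vertex -1.399 0.649 3.642
endloop
endfacet
facet normal 0.549 0.473 0.690
outer loop
vertex -0.617 0.312 3.251
vertex -1.399 0.649 3.642
vertex -1.058 -0.302 4.023
endloop
endfacet
facet normal -0.548 -0.473 -0.690
outer loop
vertex -2.183 -0.027 2.656
vertex -1.842 -0.978 3.037
vertex -2.709 -0.406 3.333
endloop
endfacet
facet normal -0.620 0.783 -0.044
outer loop
vertex -2.183 -0.027 2.656
vertex -2.709 -0.406 3.333
vertex -1.399 0.649 3.642
endloop
endfacet
facet normal -0.620 0.783 -0.044
outer loop
vertex -1.399 0.649 3.642
vertex -2.709 -0.406 3.333
vertex -1.924 0.271 4.319
endloop
endfacet
facet normal 0.549 0.473 0.689
outer loop
vertex -1.399 0.649 3.642
vertex -1.924 0.271 4.319
vertex -1.058 -0.302 4.023
endloop
endfacet
facet normal -0.548 -0.474 -0.689
outer loop
vertex -2.709 -0.406 3.333
vertex -1.842 -0.978 3.037
vertex -2.581 -1.215 3.788
endloop
endfacet
facet normal -0.825 0.172 0.538
outer loop
vertex -2.709 -0.406 3.333
vertex -2.581 -1.215 3.788
vertex -1.924 0.271 4.319
endloop
endfacet
facet normal -0.825 0.173 0.538
outer loop
vertex -1.924 0.271 4.319
vertex -2.581 -1.215 3.788
vertex -1.797 -0.539 4.774
endloop
endfacet
facet normal 0.549 0.473 0.689
outer loop
vertex -1.924 0.271 4.319
vertex -1.797 -0.539 4.774
vertex -1.058 -0.302 4.023
endloop
endfacet
facet normal -0.549 -0.472 -0.689
outer loop
vertex -2.581 -1.215 3.788
vertex -1.842 -0.978 3.037
vertex -1.898 -1.847 3.677
endloop
endfacet
facet normal -0.409 -0.568 0.714
outer loop
vertex -2.581 -1.215 3.788
vertex -1.898 -1.847 3.677
vertex -1.797 -0.539 4.774
endloop
endfacet
facet normal -0.408 -0.568 0.715
outer loop
vertex -1.797 -0.539 4.774
vertex -1.898 -1.847 3.677
vertex -1.113 -1.17 4.663
endloop
endfacet
facet normal 0.549 0.473 0.689
outer loop
vertex -1.797 -0.539 4.774
vertex -1.113 -1.17 4.663
vertex -1.058 -0.302 4.023
endloop
endfacet
facet normal -0.548 -0.473 -0.690
outer loop
vertex -1.898 -1.847 3.677
vertex -1.842 -0.978 3.037
vertex -1.172 -1.824 3.084
endloop
endfacet
facet normal 0.316 -0.881 0.353
outer loop
vertex -1.898 -1.847 3.677
vertex -1.172 -1.824 3.084
vertex -1.113 -1.17 4.663
endloop
endfacet
facet normal 0.317 -0.881 0.353
outer loop
vertex -1.113 -1.17 4.663
vertex -1.172 -1.824 3.084
vertex -0.388 -1.147 4.07
endloop
endfacet
facet normal 0.549 0.473 0.689
outer loop
vertex -1.113 -1.17 4.663
vertex -0.388 -1.147 4.07
vertex -1.058 -0.302 4.023
endloop
endfacet
facet normal -0.549 -0.473 -0.689
outer loop
vertex -1.172 -1.824 3.084
vertex -1.842 -0.978 3.037
vertex -0.951 -1.165 2.456
endloop
endfacet
facet normal 0.802 -0.530 -0.274
outer loop
vertex -1.172 -1.824 3.084
vertex -0.951 -1.165 2.456
vertex -0.388 -1.147 4.07
endloop
endfacet
facet normal 0.802 -0.530 -0.274
outer loop
vertex -0.388 -1.147 4.07
vertex -0.951 -1.165 2.456
vertex -0.167 -0.488 3.442
endloop
endfacet
facet normal 0.548 0.473 0.689
outer loop
vertex -0.388 -1.147 4.07
vertex -0.167 -0.488 3.442
vertex -1.058 -0.302 4.023
endloop
endfacet

endsolid


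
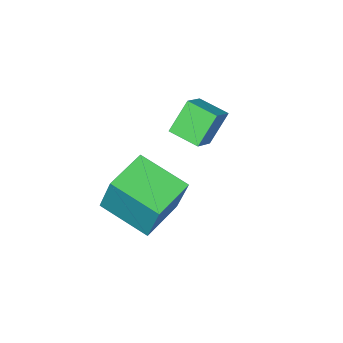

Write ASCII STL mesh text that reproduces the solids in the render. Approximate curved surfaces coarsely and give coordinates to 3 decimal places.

solid 
facet normal -0.560 -0.039 0.828
outer loop
vertex -0.083 -0.268 -0.416
vertex -0.559 0.889 -0.683
vertex -0.957 -0.769 -1.031
endloop
endfacet
facet normal 0.372 -0.905 0.209
outer loop
vertex -0.101 -0.709 -2.297
vertex -0.083 -0.268 -0.416
vertex -0.957 -0.769 -1.031
endloop
endfacet
facet normal -0.560 -0.039 0.828
outer loop
vertex -0.957 -0.769 -1.031
vertex -0.559 0.889 -0.683
vertex -1.433 0.388 -1.298
endloop
endfacet
facet normal -0.740 -0.425 -0.521
outer loop
vertex -1.433 0.388 -1.298
vertex -0.101 -0.709 -2.297
vertex -0.957 -0.769 -1.031
endloop
endfacet
facet normal 0.740 0.425 0.521
outer loop
vertex -0.083 -0.268 -0.416
vertex 0.297 0.949 -1.949
vertex -0.559 0.889 -0.683
endloop
endfacet
facet normal 0.372 -0.905 0.209
outer loop
vertex 0.773 -0.208 -1.682
vertex -0.083 -0.268 -0.416
vertex -0.101 -0.709 -2.297
endloop
endfacet
facet normal 0.740 0.425 0.521
outer loop
vertex 0.773 -0.208 -1.682
vertex 0.297 0.949 -1.949
vertex -0.083 -0.268 -0.416
endloop
endfacet
facet normal -0.372 0.905 -0.209
outer loop
vertex -0.559 0.889 -0.683
vertex 0.297 0.949 -1.949
vertex -1.433 0.388 -1.298
endloop
endfacet
facet normal -0.740 -0.425 -0.521
outer loop
vertex -0.577 0.448 -2.564
vertex -0.101 -0.709 -2.297
vertex -1.433 0.388 -1.298
endloop
endfacet
facet normal -0.372 0.905 -0.209
outer loop
vertex -1.433 0.388 -1.298
vertex 0.297 0.949 -1.949
vertex -0.577 0.448 -2.564
endloop
endfacet
facet normal 0.560 0.039 -0.828
outer loop
vertex -0.577 0.448 -2.564
vertex 0.773 -0.208 -1.682
vertex -0.101 -0.709 -2.297
endloop
endfacet
facet normal 0.560 0.039 -0.828
outer loop
vertex 0.297 0.949 -1.949
vertex 0.773 -0.208 -1.682
vertex -0.577 0.448 -2.564
endloop
endfacet
facet normal -0.921 -0.350 0.173
outer loop
vertex 2.832 1.108 -1.05
vertex 2.014 2.892 -1.798
vertex 2.787 0.306 -2.914
endloop
endfacet
facet normal 0.389 -0.849 0.356
outer loop
vertex 4.426 0.928 -3.222
vertex 2.832 1.108 -1.05
vertex 2.787 0.306 -2.914
endloop
endfacet
facet normal -0.921 -0.350 0.173
outer loop
vertex 2.787 0.306 -2.914
vertex 2.014 2.892 -1.798
vertex 1.969 2.089 -3.662
endloop
endfacet
facet normal -0.022 -0.395 -0.918
outer loop
vertex 1.969 2.089 -3.662
vertex 4.426 0.928 -3.222
vertex 2.787 0.306 -2.914
endloop
endfacet
facet normal 0.023 0.395 0.918
outer loop
vertex 2.832 1.108 -1.05
vertex 3.653 3.514 -2.106
vertex 2.014 2.892 -1.798
endloop
endfacet
facet normal 0.390 -0.849 0.356
outer loop
vertex 4.471 1.731 -1.358
vertex 2.832 1.108 -1.05
vertex 4.426 0.928 -3.222
endloop
endfacet
facet normal 0.022 0.395 0.918
outer loop
vertex 4.471 1.731 -1.358
vertex 3.653 3.514 -2.106
vertex 2.832 1.108 -1.05
endloop
endfacet
facet normal -0.389 0.849 -0.356
outer loop
vertex 2.014 2.892 -1.798
vertex 3.653 3.514 -2.106
vertex 1.969 2.089 -3.662
endloop
endfacet
facet normal -0.022 -0.395 -0.918
outer loop
vertex 3.608 2.712 -3.97
vertex 4.426 0.928 -3.222
vertex 1.969 2.089 -3.662
endloop
endfacet
facet normal -0.390 0.849 -0.356
outer loop
vertex 1.969 2.089 -3.662
vertex 3.653 3.514 -2.106
vertex 3.608 2.712 -3.97
endloop
endfacet
facet normal 0.921 0.350 -0.173
outer loop
vertex 3.608 2.712 -3.97
vertex 4.471 1.731 -1.358
vertex 4.426 0.928 -3.222
endloop
endfacet
facet normal 0.921 0.350 -0.173
outer loop
vertex 3.653 3.514 -2.106
vertex 4.471 1.731 -1.358
vertex 3.608 2.712 -3.97
endloop
endfacet

endsolid


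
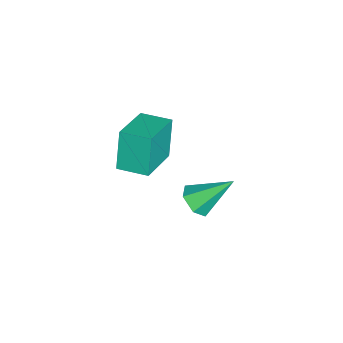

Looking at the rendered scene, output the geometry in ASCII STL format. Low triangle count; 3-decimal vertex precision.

solid 
facet normal 0.149 -0.751 -0.644
outer loop
vertex 1.729 -0.19 1.663
vertex 1.012 -0.212 1.523
vertex 1.449 0.216 1.125
endloop
endfacet
facet normal 0.810 0.586 0.020
outer loop
vertex 1.729 -0.19 1.663
vertex 1.449 0.216 1.125
vertex 0.748 1.132 2.677
endloop
endfacet
facet normal 0.147 -0.750 -0.645
outer loop
vertex 1.449 0.216 1.125
vertex 1.012 -0.212 1.523
vertex 0.733 0.195 0.986
endloop
endfacet
facet normal 0.068 0.872 -0.484
outer loop
vertex 1.449 0.216 1.125
vertex 0.733 0.195 0.986
vertex 0.748 1.132 2.677
endloop
endfacet
facet normal 0.147 -0.750 -0.645
outer loop
vertex 0.733 0.195 0.986
vertex 1.012 -0.212 1.523
vertex 0.296 -0.233 1.384
endloop
endfacet
facet normal -0.791 0.538 -0.291
outer loop
vertex 0.733 0.195 0.986
vertex 0.296 -0.233 1.384
vertex 0.748 1.132 2.677
endloop
endfacet
facet normal 0.147 -0.750 -0.644
outer loop
vertex 0.296 -0.233 1.384
vertex 1.012 -0.212 1.523
vertex 0.576 -0.64 1.922
endloop
endfacet
facet normal -0.909 -0.086 0.408
outer loop
vertex 0.296 -0.233 1.384
vertex 0.576 -0.64 1.922
vertex 0.748 1.132 2.677
endloop
endfacet
facet normal 0.148 -0.751 -0.644
outer loop
vertex 0.576 -0.64 1.922
vertex 1.012 -0.212 1.523
vertex 1.292 -0.618 2.061
endloop
endfacet
facet normal -0.166 -0.373 0.913
outer loop
vertex 0.576 -0.64 1.922
vertex 1.292 -0.618 2.061
vertex 0.748 1.132 2.677
endloop
endfacet
facet normal 0.149 -0.751 -0.644
outer loop
vertex 1.292 -0.618 2.061
vertex 1.012 -0.212 1.523
vertex 1.729 -0.19 1.663
endloop
endfacet
facet normal 0.693 -0.038 0.720
outer loop
vertex 1.292 -0.618 2.061
vertex 1.729 -0.19 1.663
vertex 0.748 1.132 2.677
endloop
endfacet
facet normal -0.913 0.246 -0.326
outer loop
vertex -4.491 -3.053 0.718
vertex -4.174 -1.774 0.797
vertex -3.886 -3.097 -1.008
endloop
endfacet
facet normal -0.241 -0.969 -0.060
outer loop
vertex -2.006 -3.606 -0.337
vertex -4.491 -3.053 0.718
vertex -3.886 -3.097 -1.008
endloop
endfacet
facet normal -0.913 0.246 -0.326
outer loop
vertex -3.886 -3.097 -1.008
vertex -4.174 -1.774 0.797
vertex -3.569 -1.819 -0.93
endloop
endfacet
facet normal 0.330 -0.024 -0.944
outer loop
vertex -3.569 -1.819 -0.93
vertex -2.006 -3.606 -0.337
vertex -3.886 -3.097 -1.008
endloop
endfacet
facet normal -0.330 0.024 0.944
outer loop
vertex -4.491 -3.053 0.718
vertex -2.294 -2.283 1.468
vertex -4.174 -1.774 0.797
endloop
endfacet
facet normal -0.241 -0.969 -0.059
outer loop
vertex -2.611 -3.561 1.39
vertex -4.491 -3.053 0.718
vertex -2.006 -3.606 -0.337
endloop
endfacet
facet normal -0.331 0.024 0.943
outer loop
vertex -2.611 -3.561 1.39
vertex -2.294 -2.283 1.468
vertex -4.491 -3.053 0.718
endloop
endfacet
facet normal 0.241 0.969 0.059
outer loop
vertex -4.174 -1.774 0.797
vertex -2.294 -2.283 1.468
vertex -3.569 -1.819 -0.93
endloop
endfacet
facet normal 0.331 -0.024 -0.943
outer loop
vertex -1.689 -2.327 -0.258
vertex -2.006 -3.606 -0.337
vertex -3.569 -1.819 -0.93
endloop
endfacet
facet normal 0.240 0.969 0.060
outer loop
vertex -3.569 -1.819 -0.93
vertex -2.294 -2.283 1.468
vertex -1.689 -2.327 -0.258
endloop
endfacet
facet normal 0.913 -0.246 0.326
outer loop
vertex -1.689 -2.327 -0.258
vertex -2.611 -3.561 1.39
vertex -2.006 -3.606 -0.337
endloop
endfacet
facet normal 0.913 -0.246 0.326
outer loop
vertex -2.294 -2.283 1.468
vertex -2.611 -3.561 1.39
vertex -1.689 -2.327 -0.258
endloop
endfacet

endsolid


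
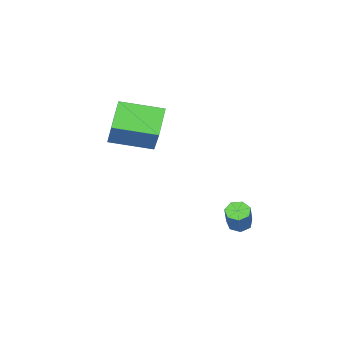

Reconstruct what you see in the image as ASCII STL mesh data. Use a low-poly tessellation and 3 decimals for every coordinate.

solid 
facet normal -0.586 -0.432 0.685
outer loop
vertex -0.604 -3.78 2.256
vertex -1.933 -2.563 1.885
vertex -1.193 -4.768 1.13
endloop
endfacet
facet normal 0.722 -0.661 0.202
outer loop
vertex -0.307 -4.117 0.095
vertex -0.604 -3.78 2.256
vertex -1.193 -4.768 1.13
endloop
endfacet
facet normal -0.587 -0.432 0.685
outer loop
vertex -1.193 -4.768 1.13
vertex -1.933 -2.563 1.885
vertex -2.522 -3.551 0.758
endloop
endfacet
facet normal -0.366 -0.614 -0.699
outer loop
vertex -2.522 -3.551 0.758
vertex -0.307 -4.117 0.095
vertex -1.193 -4.768 1.13
endloop
endfacet
facet normal 0.366 0.613 0.700
outer loop
vertex -0.604 -3.78 2.256
vertex -1.047 -1.912 0.85
vertex -1.933 -2.563 1.885
endloop
endfacet
facet normal 0.722 -0.661 0.202
outer loop
vertex 0.282 -3.129 1.222
vertex -0.604 -3.78 2.256
vertex -0.307 -4.117 0.095
endloop
endfacet
facet normal 0.366 0.614 0.700
outer loop
vertex 0.282 -3.129 1.222
vertex -1.047 -1.912 0.85
vertex -0.604 -3.78 2.256
endloop
endfacet
facet normal -0.722 0.661 -0.202
outer loop
vertex -1.933 -2.563 1.885
vertex -1.047 -1.912 0.85
vertex -2.522 -3.551 0.758
endloop
endfacet
facet normal -0.366 -0.613 -0.700
outer loop
vertex -1.636 -2.9 -0.276
vertex -0.307 -4.117 0.095
vertex -2.522 -3.551 0.758
endloop
endfacet
facet normal -0.722 0.661 -0.202
outer loop
vertex -2.522 -3.551 0.758
vertex -1.047 -1.912 0.85
vertex -1.636 -2.9 -0.276
endloop
endfacet
facet normal 0.587 0.432 -0.685
outer loop
vertex -1.636 -2.9 -0.276
vertex 0.282 -3.129 1.222
vertex -0.307 -4.117 0.095
endloop
endfacet
facet normal 0.587 0.431 -0.685
outer loop
vertex -1.047 -1.912 0.85
vertex 0.282 -3.129 1.222
vertex -1.636 -2.9 -0.276
endloop
endfacet
facet normal -0.524 -0.488 -0.698
outer loop
vertex -3.032 -0.075 -4.065
vertex -3.46 0.006 -3.8
vertex -3.25 0.298 -4.162
endloop
endfacet
facet normal 0.695 0.229 -0.682
outer loop
vertex -3.032 -0.075 -4.065
vertex -3.25 0.298 -4.162
vertex -2.252 0.653 -3.025
endloop
endfacet
facet normal 0.695 0.229 -0.682
outer loop
vertex -2.252 0.653 -3.025
vertex -3.25 0.298 -4.162
vertex -2.47 1.026 -3.122
endloop
endfacet
facet normal 0.524 0.488 0.698
outer loop
vertex -2.252 0.653 -3.025
vertex -2.47 1.026 -3.122
vertex -2.68 0.734 -2.76
endloop
endfacet
facet normal -0.524 -0.488 -0.698
outer loop
vertex -3.25 0.298 -4.162
vertex -3.46 0.006 -3.8
vertex -3.627 0.451 -3.986
endloop
endfacet
facet normal 0.047 0.801 -0.596
outer loop
vertex -3.25 0.298 -4.162
vertex -3.627 0.451 -3.986
vertex -2.47 1.026 -3.122
endloop
endfacet
facet normal 0.047 0.801 -0.596
outer loop
vertex -2.47 1.026 -3.122
vertex -3.627 0.451 -3.986
vertex -2.847 1.179 -2.946
endloop
endfacet
facet normal 0.524 0.488 0.698
outer loop
vertex -2.47 1.026 -3.122
vertex -2.847 1.179 -2.946
vertex -2.68 0.734 -2.76
endloop
endfacet
facet normal -0.523 -0.488 -0.699
outer loop
vertex -3.627 0.451 -3.986
vertex -3.46 0.006 -3.8
vertex -3.878 0.269 -3.671
endloop
endfacet
facet normal -0.636 0.769 -0.062
outer loop
vertex -3.627 0.451 -3.986
vertex -3.878 0.269 -3.671
vertex -2.847 1.179 -2.946
endloop
endfacet
facet normal -0.636 0.769 -0.060
outer loop
vertex -2.847 1.179 -2.946
vertex -3.878 0.269 -3.671
vertex -3.098 0.996 -2.63
endloop
endfacet
facet normal 0.523 0.488 0.698
outer loop
vertex -2.847 1.179 -2.946
vertex -3.098 0.996 -2.63
vertex -2.68 0.734 -2.76
endloop
endfacet
facet normal -0.523 -0.490 -0.697
outer loop
vertex -3.878 0.269 -3.671
vertex -3.46 0.006 -3.8
vertex -3.814 -0.111 -3.452
endloop
endfacet
facet normal -0.840 0.158 0.519
outer loop
vertex -3.878 0.269 -3.671
vertex -3.814 -0.111 -3.452
vertex -3.098 0.996 -2.63
endloop
endfacet
facet normal -0.840 0.157 0.520
outer loop
vertex -3.098 0.996 -2.63
vertex -3.814 -0.111 -3.452
vertex -3.034 0.617 -2.412
endloop
endfacet
facet normal 0.524 0.489 0.697
outer loop
vertex -3.098 0.996 -2.63
vertex -3.034 0.617 -2.412
vertex -2.68 0.734 -2.76
endloop
endfacet
facet normal -0.525 -0.488 -0.698
outer loop
vertex -3.814 -0.111 -3.452
vertex -3.46 0.006 -3.8
vertex -3.484 -0.403 -3.496
endloop
endfacet
facet normal -0.412 -0.572 0.709
outer loop
vertex -3.814 -0.111 -3.452
vertex -3.484 -0.403 -3.496
vertex -3.034 0.617 -2.412
endloop
endfacet
facet normal -0.412 -0.572 0.709
outer loop
vertex -3.034 0.617 -2.412
vertex -3.484 -0.403 -3.496
vertex -2.704 0.325 -2.456
endloop
endfacet
facet normal 0.525 0.488 0.698
outer loop
vertex -3.034 0.617 -2.412
vertex -2.704 0.325 -2.456
vertex -2.68 0.734 -2.76
endloop
endfacet
facet normal -0.524 -0.488 -0.698
outer loop
vertex -3.484 -0.403 -3.496
vertex -3.46 0.006 -3.8
vertex -3.136 -0.386 -3.769
endloop
endfacet
facet normal 0.328 -0.872 0.364
outer loop
vertex -3.484 -0.403 -3.496
vertex -3.136 -0.386 -3.769
vertex -2.704 0.325 -2.456
endloop
endfacet
facet normal 0.327 -0.872 0.364
outer loop
vertex -2.704 0.325 -2.456
vertex -3.136 -0.386 -3.769
vertex -2.356 0.342 -2.728
endloop
endfacet
facet normal 0.522 0.489 0.699
outer loop
vertex -2.704 0.325 -2.456
vertex -2.356 0.342 -2.728
vertex -2.68 0.734 -2.76
endloop
endfacet
facet normal -0.524 -0.489 -0.697
outer loop
vertex -3.136 -0.386 -3.769
vertex -3.46 0.006 -3.8
vertex -3.032 -0.075 -4.065
endloop
endfacet
facet normal 0.819 -0.515 -0.253
outer loop
vertex -3.136 -0.386 -3.769
vertex -3.032 -0.075 -4.065
vertex -2.356 0.342 -2.728
endloop
endfacet
facet normal 0.819 -0.515 -0.253
outer loop
vertex -2.356 0.342 -2.728
vertex -3.032 -0.075 -4.065
vertex -2.252 0.653 -3.025
endloop
endfacet
facet normal 0.524 0.490 0.697
outer loop
vertex -2.356 0.342 -2.728
vertex -2.252 0.653 -3.025
vertex -2.68 0.734 -2.76
endloop
endfacet

endsolid


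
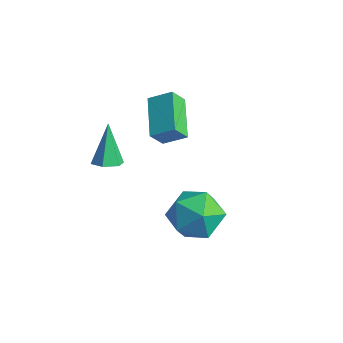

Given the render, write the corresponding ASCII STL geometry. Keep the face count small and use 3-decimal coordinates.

solid 
facet normal 0.353 -0.322 -0.878
outer loop
vertex -0.252 -1.148 0.265
vertex -0.546 -0.707 -0.015
vertex 0.015 -0.618 0.178
endloop
endfacet
facet normal 0.685 -0.232 0.690
outer loop
vertex -0.252 -1.148 0.265
vertex 0.015 -0.618 0.178
vertex -1.154 -0.153 1.495
endloop
endfacet
facet normal 0.353 -0.322 -0.878
outer loop
vertex 0.015 -0.618 0.178
vertex -0.546 -0.707 -0.015
vertex -0.279 -0.177 -0.102
endloop
endfacet
facet normal 0.660 0.664 0.352
outer loop
vertex 0.015 -0.618 0.178
vertex -0.279 -0.177 -0.102
vertex -1.154 -0.153 1.495
endloop
endfacet
facet normal 0.354 -0.323 -0.878
outer loop
vertex -0.279 -0.177 -0.102
vertex -0.546 -0.707 -0.015
vertex -0.84 -0.265 -0.296
endloop
endfacet
facet normal -0.126 0.988 -0.084
outer loop
vertex -0.279 -0.177 -0.102
vertex -0.84 -0.265 -0.296
vertex -1.154 -0.153 1.495
endloop
endfacet
facet normal 0.355 -0.322 -0.878
outer loop
vertex -0.84 -0.265 -0.296
vertex -0.546 -0.707 -0.015
vertex -1.107 -0.796 -0.209
endloop
endfacet
facet normal -0.890 0.418 -0.182
outer loop
vertex -0.84 -0.265 -0.296
vertex -1.107 -0.796 -0.209
vertex -1.154 -0.153 1.495
endloop
endfacet
facet normal 0.355 -0.323 -0.878
outer loop
vertex -1.107 -0.796 -0.209
vertex -0.546 -0.707 -0.015
vertex -0.813 -1.237 0.072
endloop
endfacet
facet normal -0.865 -0.477 0.156
outer loop
vertex -1.107 -0.796 -0.209
vertex -0.813 -1.237 0.072
vertex -1.154 -0.153 1.495
endloop
endfacet
facet normal 0.353 -0.322 -0.878
outer loop
vertex -0.813 -1.237 0.072
vertex -0.546 -0.707 -0.015
vertex -0.252 -1.148 0.265
endloop
endfacet
facet normal -0.077 -0.802 0.593
outer loop
vertex -0.813 -1.237 0.072
vertex -0.252 -1.148 0.265
vertex -1.154 -0.153 1.495
endloop
endfacet
facet normal -0.818 -0.400 0.414
outer loop
vertex 2.179 0.507 -0.378
vertex 2.335 -0.448 -0.992
vertex 2.812 -0.35 0.045
endloop
endfacet
facet normal -0.502 0.055 0.863
outer loop
vertex 2.179 0.507 -0.378
vertex 2.812 -0.35 0.045
vertex 3.156 0.736 0.176
endloop
endfacet
facet normal -0.472 0.693 0.545
outer loop
vertex 2.179 0.507 -0.378
vertex 3.156 0.736 0.176
vertex 2.891 1.309 -0.781
endloop
endfacet
facet normal -0.769 0.632 -0.101
outer loop
vertex 2.179 0.507 -0.378
vertex 2.891 1.309 -0.781
vertex 2.384 0.577 -1.503
endloop
endfacet
facet normal -0.982 -0.044 -0.182
outer loop
vertex 2.179 0.507 -0.378
vertex 2.384 0.577 -1.503
vertex 2.335 -0.448 -0.992
endloop
endfacet
facet normal 0.167 -0.170 0.971
outer loop
vertex 3.156 0.736 0.176
vertex 2.812 -0.35 0.045
vertex 3.916 -0.077 -0.097
endloop
endfacet
facet normal -0.344 -0.907 0.244
outer loop
vertex 2.812 -0.35 0.045
vertex 2.335 -0.448 -0.992
vertex 3.409 -0.809 -0.819
endloop
endfacet
facet normal -0.611 -0.330 -0.720
outer loop
vertex 2.335 -0.448 -0.992
vertex 2.384 0.577 -1.503
vertex 3.144 -0.236 -1.776
endloop
endfacet
facet normal -0.265 0.764 -0.589
outer loop
vertex 2.384 0.577 -1.503
vertex 2.891 1.309 -0.781
vertex 3.488 0.85 -1.645
endloop
endfacet
facet normal 0.216 0.863 0.457
outer loop
vertex 2.891 1.309 -0.781
vertex 3.156 0.736 0.176
vertex 3.965 0.948 -0.608
endloop
endfacet
facet normal 0.769 -0.632 0.101
outer loop
vertex 4.121 -0.007 -1.222
vertex 3.916 -0.077 -0.097
vertex 3.409 -0.809 -0.819
endloop
endfacet
facet normal 0.472 -0.693 -0.545
outer loop
vertex 4.121 -0.007 -1.222
vertex 3.409 -0.809 -0.819
vertex 3.144 -0.236 -1.776
endloop
endfacet
facet normal 0.502 -0.055 -0.863
outer loop
vertex 4.121 -0.007 -1.222
vertex 3.144 -0.236 -1.776
vertex 3.488 0.85 -1.645
endloop
endfacet
facet normal 0.818 0.400 -0.414
outer loop
vertex 4.121 -0.007 -1.222
vertex 3.488 0.85 -1.645
vertex 3.965 0.948 -0.608
endloop
endfacet
facet normal 0.982 0.044 0.182
outer loop
vertex 4.121 -0.007 -1.222
vertex 3.965 0.948 -0.608
vertex 3.916 -0.077 -0.097
endloop
endfacet
facet normal 0.265 -0.764 0.589
outer loop
vertex 3.409 -0.809 -0.819
vertex 3.916 -0.077 -0.097
vertex 2.812 -0.35 0.045
endloop
endfacet
facet normal -0.216 -0.863 -0.457
outer loop
vertex 3.144 -0.236 -1.776
vertex 3.409 -0.809 -0.819
vertex 2.335 -0.448 -0.992
endloop
endfacet
facet normal -0.167 0.170 -0.971
outer loop
vertex 3.488 0.85 -1.645
vertex 3.144 -0.236 -1.776
vertex 2.384 0.577 -1.503
endloop
endfacet
facet normal 0.344 0.907 -0.244
outer loop
vertex 3.965 0.948 -0.608
vertex 3.488 0.85 -1.645
vertex 2.891 1.309 -0.781
endloop
endfacet
facet normal 0.611 0.330 0.720
outer loop
vertex 3.916 -0.077 -0.097
vertex 3.965 0.948 -0.608
vertex 3.156 0.736 0.176
endloop
endfacet
facet normal -0.748 0.561 0.356
outer loop
vertex -1.807 2.18 1.141
vertex -1.12 2.772 1.651
vertex -1.741 2.728 0.417
endloop
endfacet
facet normal -0.660 -0.569 -0.491
outer loop
vertex -0.38 1.708 -0.231
vertex -1.807 2.18 1.141
vertex -1.741 2.728 0.417
endloop
endfacet
facet normal -0.748 0.561 0.356
outer loop
vertex -1.741 2.728 0.417
vertex -1.12 2.772 1.651
vertex -1.054 3.32 0.927
endloop
endfacet
facet normal 0.072 0.602 -0.796
outer loop
vertex -1.054 3.32 0.927
vertex -0.38 1.708 -0.231
vertex -1.741 2.728 0.417
endloop
endfacet
facet normal -0.072 -0.602 0.796
outer loop
vertex -1.807 2.18 1.141
vertex 0.241 1.752 1.003
vertex -1.12 2.772 1.651
endloop
endfacet
facet normal -0.660 -0.569 -0.491
outer loop
vertex -0.446 1.16 0.493
vertex -1.807 2.18 1.141
vertex -0.38 1.708 -0.231
endloop
endfacet
facet normal -0.072 -0.602 0.796
outer loop
vertex -0.446 1.16 0.493
vertex 0.241 1.752 1.003
vertex -1.807 2.18 1.141
endloop
endfacet
facet normal 0.660 0.569 0.491
outer loop
vertex -1.12 2.772 1.651
vertex 0.241 1.752 1.003
vertex -1.054 3.32 0.927
endloop
endfacet
facet normal 0.072 0.602 -0.796
outer loop
vertex 0.307 2.3 0.279
vertex -0.38 1.708 -0.231
vertex -1.054 3.32 0.927
endloop
endfacet
facet normal 0.660 0.569 0.491
outer loop
vertex -1.054 3.32 0.927
vertex 0.241 1.752 1.003
vertex 0.307 2.3 0.279
endloop
endfacet
facet normal 0.748 -0.561 -0.356
outer loop
vertex 0.307 2.3 0.279
vertex -0.446 1.16 0.493
vertex -0.38 1.708 -0.231
endloop
endfacet
facet normal 0.748 -0.561 -0.356
outer loop
vertex 0.241 1.752 1.003
vertex -0.446 1.16 0.493
vertex 0.307 2.3 0.279
endloop
endfacet

endsolid
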